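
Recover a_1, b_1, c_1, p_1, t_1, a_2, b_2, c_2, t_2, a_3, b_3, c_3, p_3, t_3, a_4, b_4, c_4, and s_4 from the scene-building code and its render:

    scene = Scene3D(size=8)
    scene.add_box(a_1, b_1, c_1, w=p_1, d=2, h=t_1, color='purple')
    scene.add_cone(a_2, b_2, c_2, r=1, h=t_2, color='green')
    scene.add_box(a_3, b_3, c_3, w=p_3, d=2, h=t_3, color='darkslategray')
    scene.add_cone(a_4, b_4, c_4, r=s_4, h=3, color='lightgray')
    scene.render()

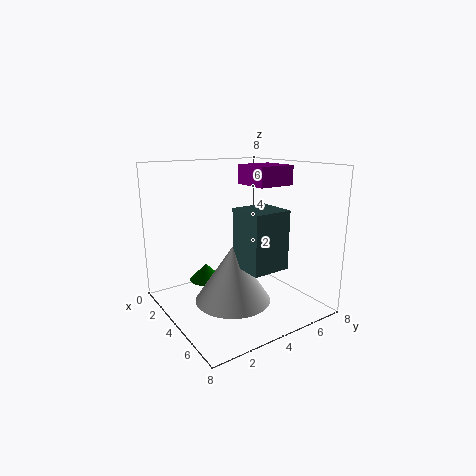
a_1 = 4; b_1 = 4; c_1 = 7; p_1 = 2; t_1 = 1; a_2 = 2; b_2 = 3; c_2 = 1; t_2 = 1; a_3 = 5; b_3 = 3; c_3 = 3; p_3 = 2; t_3 = 3; a_4 = 5; b_4 = 3; c_4 = 1; s_4 = 2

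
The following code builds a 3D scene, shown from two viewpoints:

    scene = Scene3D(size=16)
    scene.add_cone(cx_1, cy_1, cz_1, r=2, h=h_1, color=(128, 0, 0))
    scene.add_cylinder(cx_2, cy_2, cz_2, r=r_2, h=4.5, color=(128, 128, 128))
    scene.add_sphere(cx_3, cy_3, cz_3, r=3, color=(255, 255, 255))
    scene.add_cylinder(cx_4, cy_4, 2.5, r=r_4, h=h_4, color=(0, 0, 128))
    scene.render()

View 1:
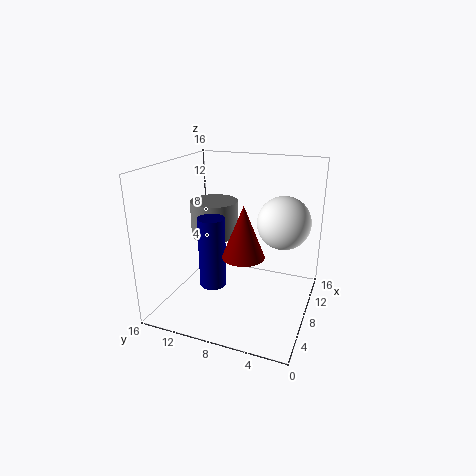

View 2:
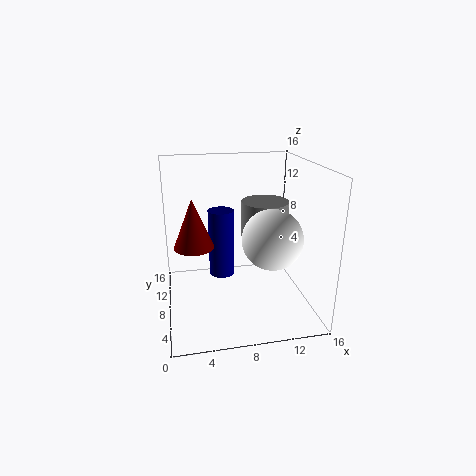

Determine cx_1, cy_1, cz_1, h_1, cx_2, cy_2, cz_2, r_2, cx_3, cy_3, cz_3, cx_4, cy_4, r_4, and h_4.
cx_1 = 3
cy_1 = 5.5
cz_1 = 8.5
h_1 = 5
cx_2 = 12.5
cy_2 = 13
cz_2 = 6
r_2 = 3
cx_3 = 10.5
cy_3 = 3.5
cz_3 = 9.5
cx_4 = 6.5
cy_4 = 10.5
r_4 = 1.5
h_4 = 8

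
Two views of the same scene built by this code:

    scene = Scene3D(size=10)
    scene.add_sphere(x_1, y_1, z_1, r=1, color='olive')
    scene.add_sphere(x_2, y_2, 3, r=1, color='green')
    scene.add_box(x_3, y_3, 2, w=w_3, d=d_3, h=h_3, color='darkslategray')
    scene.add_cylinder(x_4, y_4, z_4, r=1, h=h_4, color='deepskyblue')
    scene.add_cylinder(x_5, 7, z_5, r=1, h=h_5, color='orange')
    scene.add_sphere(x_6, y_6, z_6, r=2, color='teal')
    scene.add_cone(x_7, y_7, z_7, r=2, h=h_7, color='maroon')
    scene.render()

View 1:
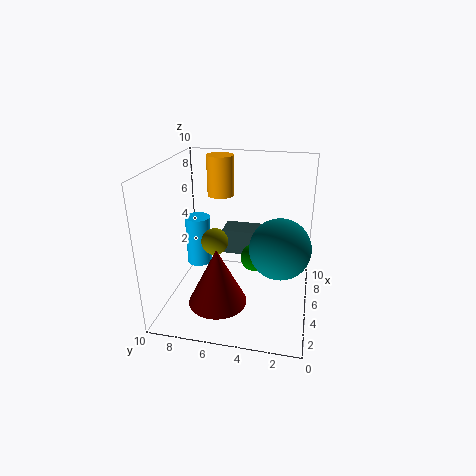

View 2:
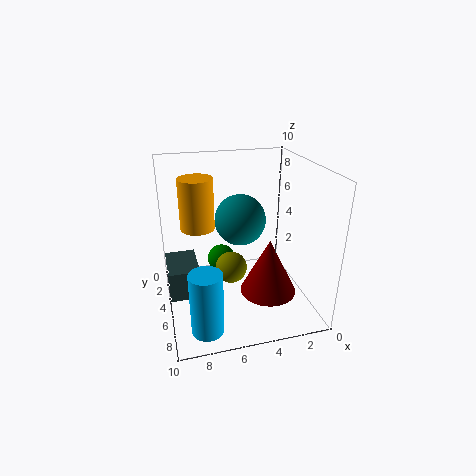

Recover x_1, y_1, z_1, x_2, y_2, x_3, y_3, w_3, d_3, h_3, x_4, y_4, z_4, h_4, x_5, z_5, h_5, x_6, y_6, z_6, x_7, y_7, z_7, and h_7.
x_1 = 6; y_1 = 7; z_1 = 4; x_2 = 6; y_2 = 4; x_3 = 8; y_3 = 4; w_3 = 2; d_3 = 3; h_3 = 2; x_4 = 8; y_4 = 9; z_4 = 1; h_4 = 4; x_5 = 8; z_5 = 7; h_5 = 3; x_6 = 4; y_6 = 2; z_6 = 5; x_7 = 3; y_7 = 6; z_7 = 1; h_7 = 4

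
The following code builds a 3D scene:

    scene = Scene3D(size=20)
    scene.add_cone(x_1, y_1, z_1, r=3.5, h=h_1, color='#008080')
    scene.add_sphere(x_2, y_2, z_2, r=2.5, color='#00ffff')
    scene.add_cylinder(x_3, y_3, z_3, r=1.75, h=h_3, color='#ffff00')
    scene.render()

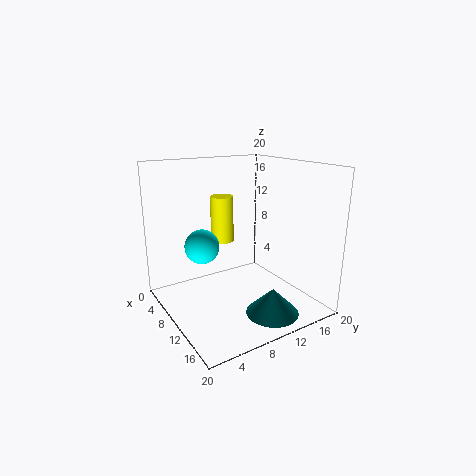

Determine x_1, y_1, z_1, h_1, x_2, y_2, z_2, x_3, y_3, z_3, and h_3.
x_1 = 16.25
y_1 = 11.5
z_1 = 1
h_1 = 3.5
x_2 = 6.25
y_2 = 6.25
z_2 = 8.25
x_3 = 4.25
y_3 = 10.75
z_3 = 7.75
h_3 = 7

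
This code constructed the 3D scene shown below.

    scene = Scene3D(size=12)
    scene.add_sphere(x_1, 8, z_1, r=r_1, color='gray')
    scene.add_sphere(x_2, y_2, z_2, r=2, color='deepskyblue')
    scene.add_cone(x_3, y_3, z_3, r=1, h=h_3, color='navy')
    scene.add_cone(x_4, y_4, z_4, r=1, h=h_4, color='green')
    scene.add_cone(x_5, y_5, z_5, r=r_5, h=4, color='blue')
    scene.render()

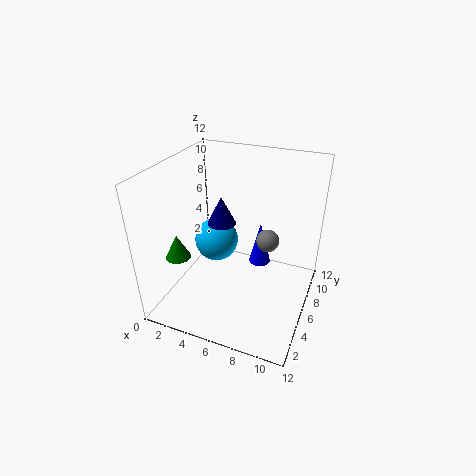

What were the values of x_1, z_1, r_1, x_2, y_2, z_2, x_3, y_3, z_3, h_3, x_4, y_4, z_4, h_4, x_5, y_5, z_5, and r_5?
x_1 = 8, z_1 = 5, r_1 = 1, x_2 = 3, y_2 = 8, z_2 = 4, x_3 = 6, y_3 = 3, z_3 = 9, h_3 = 2, x_4 = 2, y_4 = 3, z_4 = 5, h_4 = 2, x_5 = 7, y_5 = 9, z_5 = 2, r_5 = 1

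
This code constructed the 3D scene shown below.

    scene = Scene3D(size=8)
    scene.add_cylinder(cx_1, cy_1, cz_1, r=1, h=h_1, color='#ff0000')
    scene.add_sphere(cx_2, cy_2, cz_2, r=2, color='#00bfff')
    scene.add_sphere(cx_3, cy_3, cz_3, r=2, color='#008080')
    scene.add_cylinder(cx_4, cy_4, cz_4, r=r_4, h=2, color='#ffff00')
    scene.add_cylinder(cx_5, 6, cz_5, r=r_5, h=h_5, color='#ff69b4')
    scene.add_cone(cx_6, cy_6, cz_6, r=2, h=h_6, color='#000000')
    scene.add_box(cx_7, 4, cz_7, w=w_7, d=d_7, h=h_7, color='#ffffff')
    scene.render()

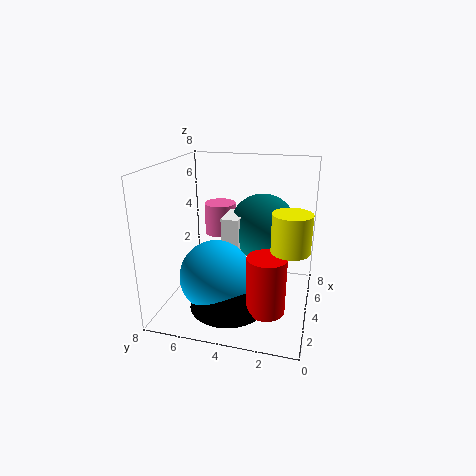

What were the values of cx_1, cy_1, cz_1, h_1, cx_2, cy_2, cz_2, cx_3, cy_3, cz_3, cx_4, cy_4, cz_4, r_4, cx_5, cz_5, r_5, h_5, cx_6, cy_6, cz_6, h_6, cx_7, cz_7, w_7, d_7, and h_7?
cx_1 = 2, cy_1 = 2, cz_1 = 1, h_1 = 3, cx_2 = 3, cy_2 = 5, cz_2 = 2, cx_3 = 6, cy_3 = 3, cz_3 = 4, cx_4 = 3, cy_4 = 1, cz_4 = 4, r_4 = 1, cx_5 = 7, cz_5 = 3, r_5 = 1, h_5 = 2, cx_6 = 2, cy_6 = 4, cz_6 = 1, h_6 = 1, cx_7 = 4, cz_7 = 2, w_7 = 2, d_7 = 1, h_7 = 3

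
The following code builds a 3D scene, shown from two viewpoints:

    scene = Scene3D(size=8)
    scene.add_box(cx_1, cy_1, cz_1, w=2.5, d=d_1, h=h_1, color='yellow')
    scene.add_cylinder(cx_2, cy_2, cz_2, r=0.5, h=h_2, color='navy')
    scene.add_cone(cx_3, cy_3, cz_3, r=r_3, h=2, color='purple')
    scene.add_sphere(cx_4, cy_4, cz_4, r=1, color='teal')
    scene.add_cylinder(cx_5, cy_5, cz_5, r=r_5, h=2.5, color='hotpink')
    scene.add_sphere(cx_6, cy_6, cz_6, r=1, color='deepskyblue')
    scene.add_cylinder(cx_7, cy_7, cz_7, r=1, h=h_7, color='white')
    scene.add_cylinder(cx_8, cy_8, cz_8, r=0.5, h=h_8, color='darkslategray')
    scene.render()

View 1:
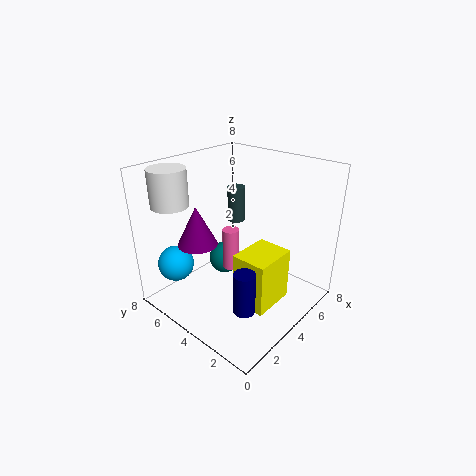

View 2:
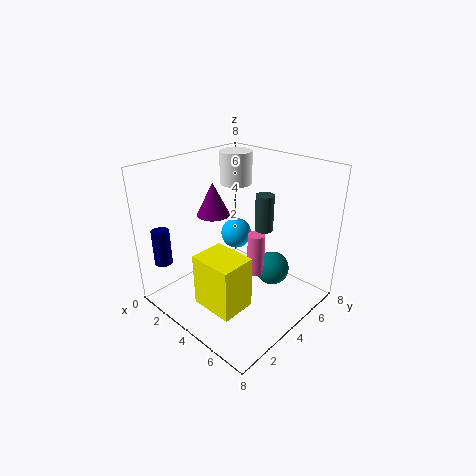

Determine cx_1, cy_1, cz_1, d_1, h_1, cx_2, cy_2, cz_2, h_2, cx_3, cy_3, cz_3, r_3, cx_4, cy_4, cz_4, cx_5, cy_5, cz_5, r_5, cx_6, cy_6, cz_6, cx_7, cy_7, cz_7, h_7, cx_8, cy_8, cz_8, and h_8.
cx_1 = 3; cy_1 = 1.5; cz_1 = 0.5; d_1 = 2; h_1 = 3; cx_2 = 1; cy_2 = 1; cz_2 = 2.5; h_2 = 2; cx_3 = 1.5; cy_3 = 4.5; cz_3 = 4.5; r_3 = 1; cx_4 = 5; cy_4 = 6; cz_4 = 1.5; cx_5 = 4.5; cy_5 = 5; cz_5 = 1.5; r_5 = 0.5; cx_6 = 1.5; cy_6 = 6.5; cz_6 = 2.5; cx_7 = 1.5; cy_7 = 6.5; cz_7 = 6; h_7 = 2; cx_8 = 5; cy_8 = 5; cz_8 = 4.5; h_8 = 2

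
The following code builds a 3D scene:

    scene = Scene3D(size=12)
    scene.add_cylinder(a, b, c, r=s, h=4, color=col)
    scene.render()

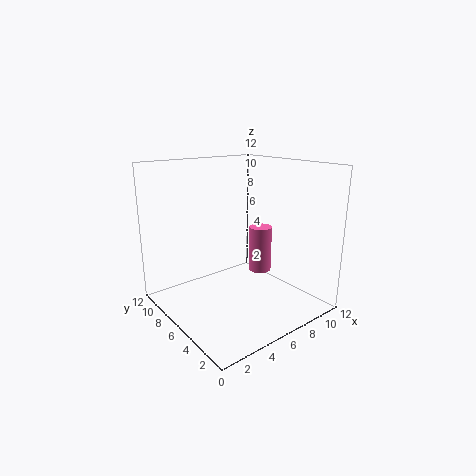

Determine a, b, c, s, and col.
a = 8.5
b = 6
c = 2.5
s = 1
col = 'hotpink'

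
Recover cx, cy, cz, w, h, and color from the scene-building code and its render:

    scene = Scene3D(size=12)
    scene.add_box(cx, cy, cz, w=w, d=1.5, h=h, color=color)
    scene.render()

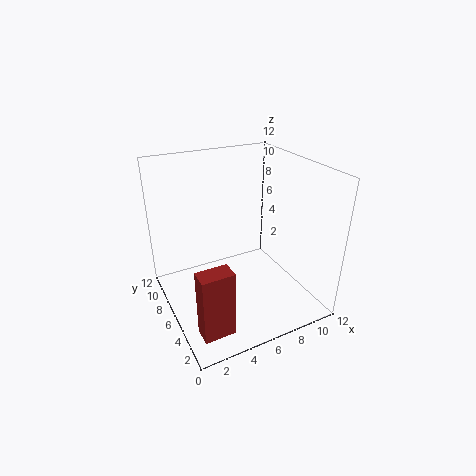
cx = 1
cy = 1.5
cz = 0.5
w = 2.5
h = 5.5
color = 'brown'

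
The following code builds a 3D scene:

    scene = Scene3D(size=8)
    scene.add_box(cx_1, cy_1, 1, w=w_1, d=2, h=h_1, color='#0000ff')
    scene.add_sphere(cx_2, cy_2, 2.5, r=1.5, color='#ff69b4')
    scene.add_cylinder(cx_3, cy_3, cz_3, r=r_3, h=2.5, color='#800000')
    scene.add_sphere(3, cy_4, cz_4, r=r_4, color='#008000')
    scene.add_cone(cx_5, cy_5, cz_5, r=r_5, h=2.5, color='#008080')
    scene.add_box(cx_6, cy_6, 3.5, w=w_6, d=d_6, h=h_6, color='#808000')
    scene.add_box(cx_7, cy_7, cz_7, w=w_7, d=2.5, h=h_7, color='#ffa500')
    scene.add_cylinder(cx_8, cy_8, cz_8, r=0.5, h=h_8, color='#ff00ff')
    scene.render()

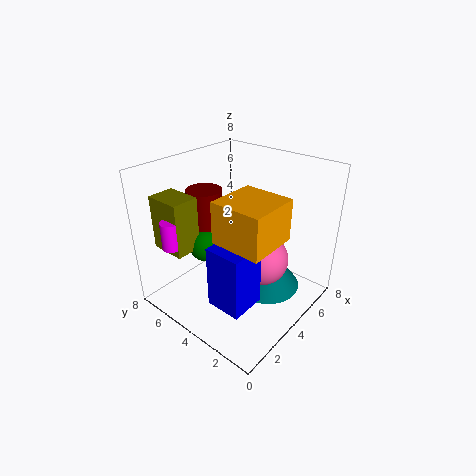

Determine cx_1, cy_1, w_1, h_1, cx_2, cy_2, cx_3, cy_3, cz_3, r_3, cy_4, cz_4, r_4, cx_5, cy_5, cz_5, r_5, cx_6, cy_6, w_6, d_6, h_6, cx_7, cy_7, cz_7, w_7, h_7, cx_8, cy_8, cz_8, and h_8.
cx_1 = 1.5, cy_1 = 2, w_1 = 2, h_1 = 3.5, cx_2 = 5, cy_2 = 3, cx_3 = 3.5, cy_3 = 6, cz_3 = 4, r_3 = 1, cy_4 = 5.5, cz_4 = 3.5, r_4 = 1, cx_5 = 5.5, cy_5 = 3, cz_5 = 0.5, r_5 = 2, cx_6 = 1, cy_6 = 5.5, w_6 = 1.5, d_6 = 2, h_6 = 3, cx_7 = 1, cy_7 = 0.5, cz_7 = 5.5, w_7 = 2.5, h_7 = 2, cx_8 = 1, cy_8 = 6, cz_8 = 4, h_8 = 1.5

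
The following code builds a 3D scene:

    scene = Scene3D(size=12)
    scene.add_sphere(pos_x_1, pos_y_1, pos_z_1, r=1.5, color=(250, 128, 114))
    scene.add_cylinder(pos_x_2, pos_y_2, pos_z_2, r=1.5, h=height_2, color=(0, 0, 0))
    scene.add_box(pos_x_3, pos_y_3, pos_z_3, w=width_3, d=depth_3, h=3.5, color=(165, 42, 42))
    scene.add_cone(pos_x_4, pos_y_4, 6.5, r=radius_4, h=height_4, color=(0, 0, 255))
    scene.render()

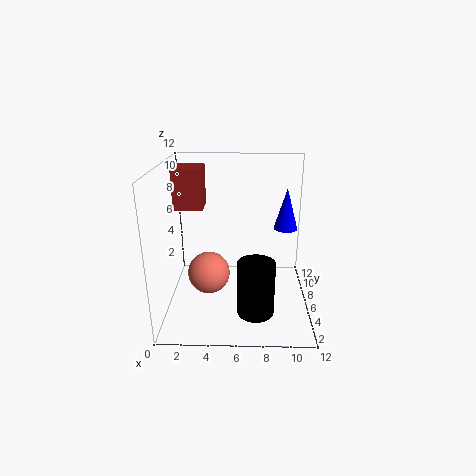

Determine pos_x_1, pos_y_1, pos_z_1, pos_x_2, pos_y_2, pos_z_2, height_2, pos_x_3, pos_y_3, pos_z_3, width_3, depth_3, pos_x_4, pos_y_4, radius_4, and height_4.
pos_x_1 = 4; pos_y_1 = 2; pos_z_1 = 5; pos_x_2 = 7.5; pos_y_2 = 3.5; pos_z_2 = 0.5; height_2 = 4.5; pos_x_3 = 0.5; pos_y_3 = 7; pos_z_3 = 8; width_3 = 2.5; depth_3 = 2.5; pos_x_4 = 10; pos_y_4 = 7; radius_4 = 1; height_4 = 3.5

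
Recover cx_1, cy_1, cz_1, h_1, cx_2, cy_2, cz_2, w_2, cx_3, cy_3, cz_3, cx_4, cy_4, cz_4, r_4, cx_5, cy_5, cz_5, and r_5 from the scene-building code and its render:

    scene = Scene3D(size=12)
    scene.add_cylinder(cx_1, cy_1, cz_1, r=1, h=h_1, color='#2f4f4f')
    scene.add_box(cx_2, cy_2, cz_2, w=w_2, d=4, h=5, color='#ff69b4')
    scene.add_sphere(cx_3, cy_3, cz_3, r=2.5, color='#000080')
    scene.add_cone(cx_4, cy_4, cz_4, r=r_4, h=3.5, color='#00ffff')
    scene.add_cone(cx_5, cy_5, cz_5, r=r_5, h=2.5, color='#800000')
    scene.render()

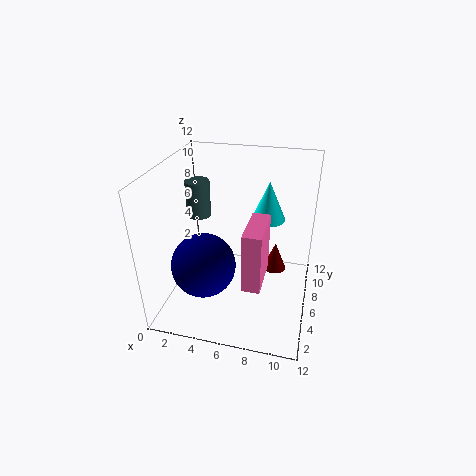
cx_1 = 2.5; cy_1 = 6.5; cz_1 = 7.5; h_1 = 3; cx_2 = 7; cy_2 = 3; cz_2 = 3; w_2 = 1.5; cx_3 = 4; cy_3 = 3; cz_3 = 5; cx_4 = 8; cy_4 = 9; cz_4 = 6.5; r_4 = 1.5; cx_5 = 9; cy_5 = 7.5; cz_5 = 2.5; r_5 = 1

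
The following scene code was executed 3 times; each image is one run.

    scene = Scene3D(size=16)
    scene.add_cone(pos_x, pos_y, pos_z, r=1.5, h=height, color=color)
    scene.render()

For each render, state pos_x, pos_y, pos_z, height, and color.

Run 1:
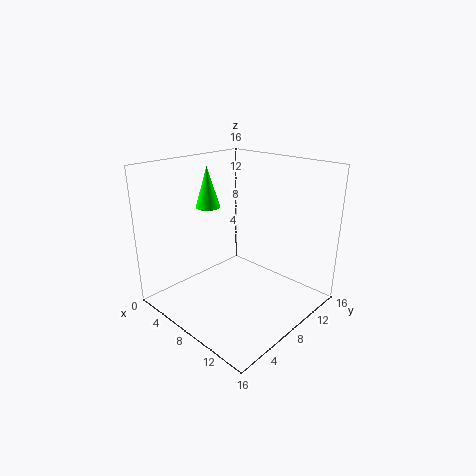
pos_x = 2
pos_y = 9
pos_z = 10
height = 5
color = 'lime'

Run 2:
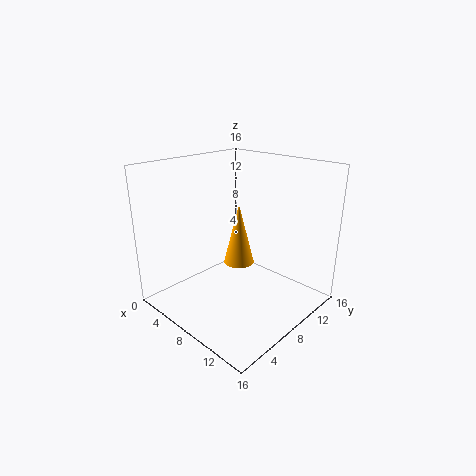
pos_x = 10.5
pos_y = 5.5
pos_z = 7
height = 6
color = 'orange'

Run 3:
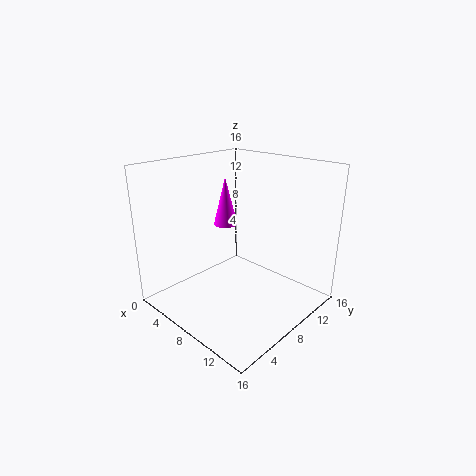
pos_x = 3
pos_y = 11
pos_z = 7.5
height = 6
color = 'magenta'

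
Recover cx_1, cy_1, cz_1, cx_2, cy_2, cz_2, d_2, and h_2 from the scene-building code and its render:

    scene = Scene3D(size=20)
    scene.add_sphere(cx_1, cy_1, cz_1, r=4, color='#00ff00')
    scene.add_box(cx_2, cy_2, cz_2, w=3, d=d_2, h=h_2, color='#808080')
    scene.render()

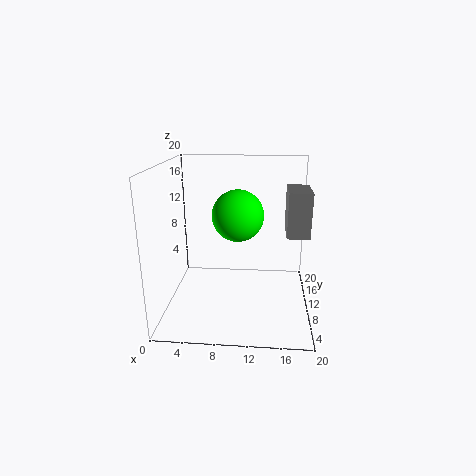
cx_1 = 9.5
cy_1 = 15.5
cz_1 = 11.5
cx_2 = 16.5
cy_2 = 7.5
cz_2 = 11
d_2 = 5.5
h_2 = 6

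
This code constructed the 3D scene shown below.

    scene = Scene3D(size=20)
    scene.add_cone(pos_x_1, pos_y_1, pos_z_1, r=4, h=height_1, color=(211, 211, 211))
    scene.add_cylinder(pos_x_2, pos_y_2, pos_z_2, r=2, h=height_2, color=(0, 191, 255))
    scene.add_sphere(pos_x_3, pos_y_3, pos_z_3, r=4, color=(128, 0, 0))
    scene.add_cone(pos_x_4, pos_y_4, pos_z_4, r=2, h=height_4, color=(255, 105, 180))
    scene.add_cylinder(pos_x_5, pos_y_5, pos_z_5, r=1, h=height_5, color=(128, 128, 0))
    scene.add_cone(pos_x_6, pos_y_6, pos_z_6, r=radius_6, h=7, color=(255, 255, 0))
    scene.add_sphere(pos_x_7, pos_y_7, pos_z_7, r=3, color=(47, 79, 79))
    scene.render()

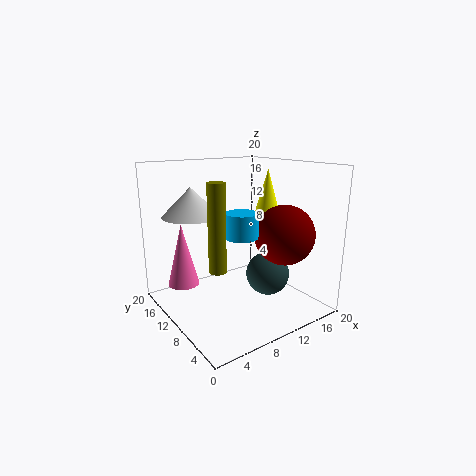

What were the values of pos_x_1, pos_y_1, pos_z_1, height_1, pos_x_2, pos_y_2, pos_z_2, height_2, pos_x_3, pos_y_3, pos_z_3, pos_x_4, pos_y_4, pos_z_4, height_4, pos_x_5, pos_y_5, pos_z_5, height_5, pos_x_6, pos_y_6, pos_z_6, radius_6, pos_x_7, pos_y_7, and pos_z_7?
pos_x_1 = 5; pos_y_1 = 14; pos_z_1 = 13; height_1 = 4; pos_x_2 = 7; pos_y_2 = 5; pos_z_2 = 12; height_2 = 3; pos_x_3 = 14; pos_y_3 = 5; pos_z_3 = 11; pos_x_4 = 2; pos_y_4 = 11; pos_z_4 = 5; height_4 = 8; pos_x_5 = 3; pos_y_5 = 4; pos_z_5 = 9; height_5 = 10; pos_x_6 = 16; pos_y_6 = 11; pos_z_6 = 12; radius_6 = 2; pos_x_7 = 13; pos_y_7 = 7; pos_z_7 = 5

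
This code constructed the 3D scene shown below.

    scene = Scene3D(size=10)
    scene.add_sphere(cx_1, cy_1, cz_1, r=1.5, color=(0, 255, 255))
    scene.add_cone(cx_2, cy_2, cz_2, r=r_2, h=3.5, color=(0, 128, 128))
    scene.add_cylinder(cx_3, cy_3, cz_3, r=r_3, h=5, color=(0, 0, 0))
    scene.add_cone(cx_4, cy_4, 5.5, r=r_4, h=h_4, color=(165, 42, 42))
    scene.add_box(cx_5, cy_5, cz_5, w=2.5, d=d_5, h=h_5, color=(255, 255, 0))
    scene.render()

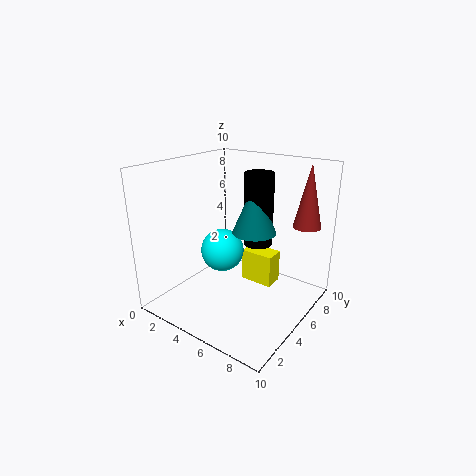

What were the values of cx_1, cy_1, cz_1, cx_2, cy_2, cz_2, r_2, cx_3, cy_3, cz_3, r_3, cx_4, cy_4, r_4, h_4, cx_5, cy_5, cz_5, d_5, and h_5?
cx_1 = 4; cy_1 = 4.5; cz_1 = 4; cx_2 = 6; cy_2 = 5.5; cz_2 = 5.5; r_2 = 1.5; cx_3 = 6; cy_3 = 6; cz_3 = 4.5; r_3 = 1; cx_4 = 8.5; cy_4 = 8.5; r_4 = 1; h_4 = 4.5; cx_5 = 4; cy_5 = 7; cz_5 = 0.5; d_5 = 1.5; h_5 = 2.5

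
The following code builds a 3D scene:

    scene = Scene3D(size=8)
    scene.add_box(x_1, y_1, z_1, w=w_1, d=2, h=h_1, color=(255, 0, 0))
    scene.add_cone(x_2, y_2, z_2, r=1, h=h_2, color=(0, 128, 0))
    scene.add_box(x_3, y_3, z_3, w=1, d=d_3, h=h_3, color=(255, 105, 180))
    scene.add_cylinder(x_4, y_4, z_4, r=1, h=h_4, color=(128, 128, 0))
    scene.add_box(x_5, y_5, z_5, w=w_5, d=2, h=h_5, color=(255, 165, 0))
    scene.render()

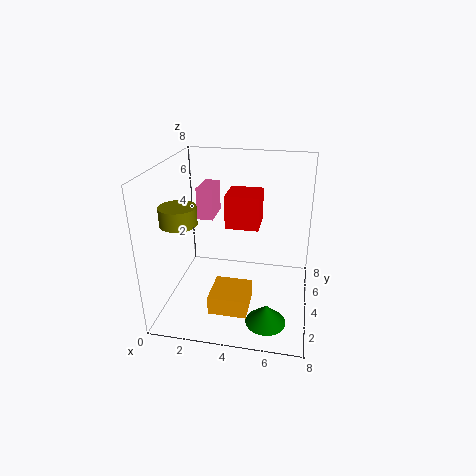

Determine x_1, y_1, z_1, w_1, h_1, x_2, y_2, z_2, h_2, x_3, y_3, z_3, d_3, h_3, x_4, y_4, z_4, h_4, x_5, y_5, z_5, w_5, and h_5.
x_1 = 3
y_1 = 5
z_1 = 4
w_1 = 2
h_1 = 2
x_2 = 6
y_2 = 1
z_2 = 1
h_2 = 1
x_3 = 1
y_3 = 6
z_3 = 4
d_3 = 2
h_3 = 2
x_4 = 1
y_4 = 3
z_4 = 5
h_4 = 1
x_5 = 3
y_5 = 1
z_5 = 1
w_5 = 2
h_5 = 1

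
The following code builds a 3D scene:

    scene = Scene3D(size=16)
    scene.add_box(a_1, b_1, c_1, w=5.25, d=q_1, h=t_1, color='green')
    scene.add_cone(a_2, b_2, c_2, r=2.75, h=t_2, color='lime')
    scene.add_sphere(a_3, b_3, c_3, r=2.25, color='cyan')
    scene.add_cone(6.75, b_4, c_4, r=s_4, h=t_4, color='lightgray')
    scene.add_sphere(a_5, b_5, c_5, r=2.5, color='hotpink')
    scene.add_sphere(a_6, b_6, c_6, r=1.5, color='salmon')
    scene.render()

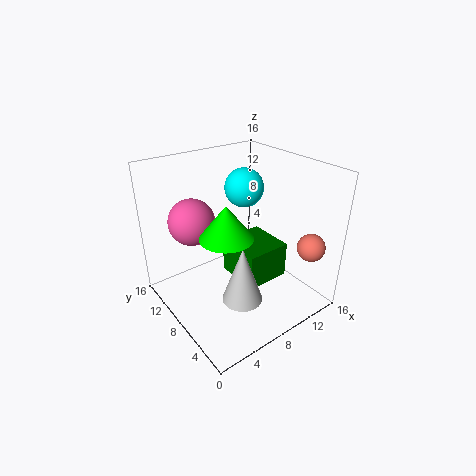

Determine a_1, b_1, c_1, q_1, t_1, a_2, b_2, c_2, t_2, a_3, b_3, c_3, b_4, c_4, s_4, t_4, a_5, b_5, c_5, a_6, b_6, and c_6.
a_1 = 8, b_1 = 5.5, c_1 = 2.25, q_1 = 5.5, t_1 = 4.25, a_2 = 5.25, b_2 = 6.25, c_2 = 9.75, t_2 = 3.5, a_3 = 10.75, b_3 = 10.5, c_3 = 12.5, b_4 = 5.5, c_4 = 1.75, s_4 = 2.25, t_4 = 6.5, a_5 = 3.75, b_5 = 10.5, c_5 = 10.25, a_6 = 13.25, b_6 = 2, c_6 = 7.75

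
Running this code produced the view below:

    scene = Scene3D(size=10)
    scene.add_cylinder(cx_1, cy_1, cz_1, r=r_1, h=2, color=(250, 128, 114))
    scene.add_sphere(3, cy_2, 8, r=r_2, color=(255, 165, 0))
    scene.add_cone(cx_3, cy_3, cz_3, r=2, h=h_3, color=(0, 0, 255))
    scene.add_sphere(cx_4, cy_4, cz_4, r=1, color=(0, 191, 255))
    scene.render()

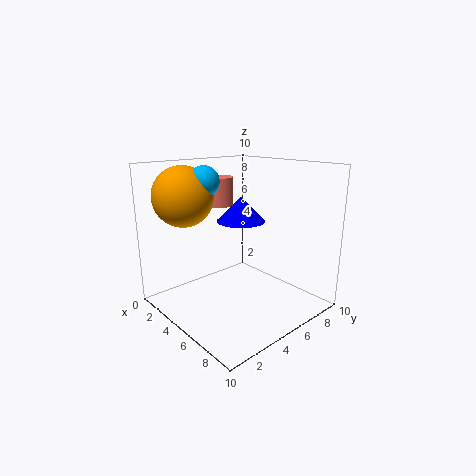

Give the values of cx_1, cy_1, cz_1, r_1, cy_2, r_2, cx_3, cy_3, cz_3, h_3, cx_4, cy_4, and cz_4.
cx_1 = 3; cy_1 = 5; cz_1 = 7; r_1 = 1; cy_2 = 2; r_2 = 2; cx_3 = 2; cy_3 = 8; cz_3 = 5; h_3 = 2; cx_4 = 4; cy_4 = 3; cz_4 = 9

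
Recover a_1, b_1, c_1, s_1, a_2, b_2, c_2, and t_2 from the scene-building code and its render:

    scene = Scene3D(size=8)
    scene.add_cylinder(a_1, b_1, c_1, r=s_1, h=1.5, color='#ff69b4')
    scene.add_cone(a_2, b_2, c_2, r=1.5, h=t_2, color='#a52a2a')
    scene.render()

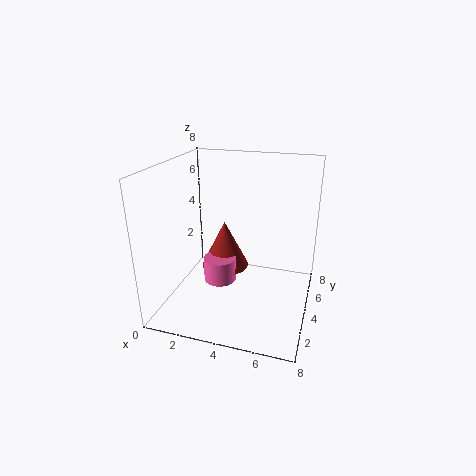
a_1 = 2.5; b_1 = 5; c_1 = 0.5; s_1 = 1; a_2 = 2.5; b_2 = 6; c_2 = 1; t_2 = 3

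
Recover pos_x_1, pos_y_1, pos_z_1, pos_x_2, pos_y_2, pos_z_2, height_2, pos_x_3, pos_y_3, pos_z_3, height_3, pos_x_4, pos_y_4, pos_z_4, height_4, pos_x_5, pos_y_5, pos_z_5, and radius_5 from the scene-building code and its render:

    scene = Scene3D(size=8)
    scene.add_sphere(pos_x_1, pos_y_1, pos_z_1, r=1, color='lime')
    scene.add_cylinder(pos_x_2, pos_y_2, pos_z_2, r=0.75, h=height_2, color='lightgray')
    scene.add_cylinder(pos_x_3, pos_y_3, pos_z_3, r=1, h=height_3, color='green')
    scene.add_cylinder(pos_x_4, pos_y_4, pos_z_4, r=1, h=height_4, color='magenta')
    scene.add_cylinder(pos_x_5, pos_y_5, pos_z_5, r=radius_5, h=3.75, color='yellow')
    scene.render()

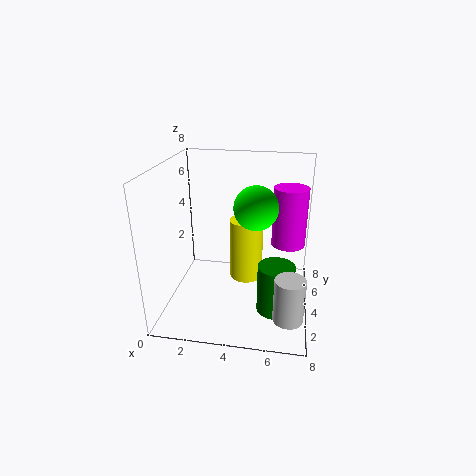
pos_x_1 = 5.25
pos_y_1 = 1.5
pos_z_1 = 6.75
pos_x_2 = 7
pos_y_2 = 1
pos_z_2 = 1.25
height_2 = 2.25
pos_x_3 = 6.25
pos_y_3 = 3
pos_z_3 = 0.25
height_3 = 2.75
pos_x_4 = 6.75
pos_y_4 = 5.75
pos_z_4 = 3
height_4 = 3.5
pos_x_5 = 4.25
pos_y_5 = 5.5
pos_z_5 = 0.75
radius_5 = 1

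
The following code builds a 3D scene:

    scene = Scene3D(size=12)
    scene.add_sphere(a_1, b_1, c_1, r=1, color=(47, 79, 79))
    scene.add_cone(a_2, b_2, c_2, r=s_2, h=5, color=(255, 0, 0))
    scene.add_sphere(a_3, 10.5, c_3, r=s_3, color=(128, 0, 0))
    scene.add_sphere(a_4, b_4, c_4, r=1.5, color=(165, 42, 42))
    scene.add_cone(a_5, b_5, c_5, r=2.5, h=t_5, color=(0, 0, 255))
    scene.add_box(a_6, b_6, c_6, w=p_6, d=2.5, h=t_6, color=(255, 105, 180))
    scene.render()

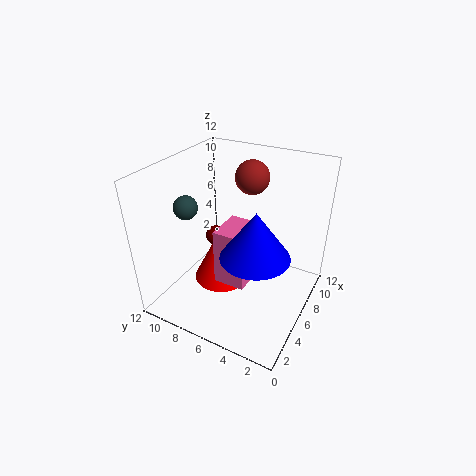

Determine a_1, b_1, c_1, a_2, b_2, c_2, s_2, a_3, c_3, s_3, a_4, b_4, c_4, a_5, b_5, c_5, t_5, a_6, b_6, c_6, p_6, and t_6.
a_1 = 4.5
b_1 = 10
c_1 = 8.5
a_2 = 6.5
b_2 = 8
c_2 = 1
s_2 = 2.5
a_3 = 9.5
c_3 = 3
s_3 = 1
a_4 = 9.5
b_4 = 6.5
c_4 = 10
a_5 = 3
b_5 = 3
c_5 = 7
t_5 = 3.5
a_6 = 3
b_6 = 4
c_6 = 3.5
p_6 = 3
t_6 = 4.5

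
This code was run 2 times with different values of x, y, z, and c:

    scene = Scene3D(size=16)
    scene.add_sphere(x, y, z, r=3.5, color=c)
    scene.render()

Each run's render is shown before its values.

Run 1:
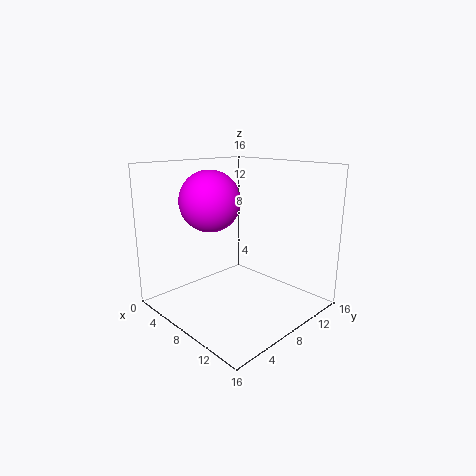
x = 4.5
y = 7
z = 11.75
c = 'magenta'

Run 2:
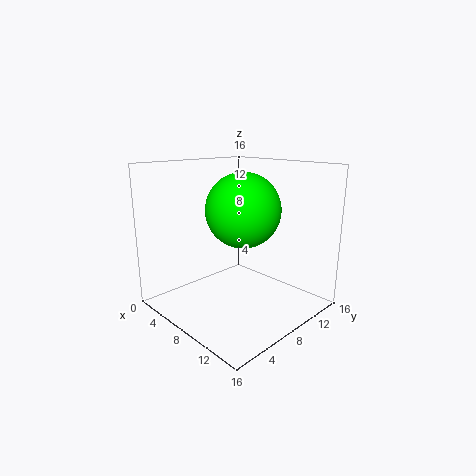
x = 11.75
y = 5
z = 12.25
c = 'lime'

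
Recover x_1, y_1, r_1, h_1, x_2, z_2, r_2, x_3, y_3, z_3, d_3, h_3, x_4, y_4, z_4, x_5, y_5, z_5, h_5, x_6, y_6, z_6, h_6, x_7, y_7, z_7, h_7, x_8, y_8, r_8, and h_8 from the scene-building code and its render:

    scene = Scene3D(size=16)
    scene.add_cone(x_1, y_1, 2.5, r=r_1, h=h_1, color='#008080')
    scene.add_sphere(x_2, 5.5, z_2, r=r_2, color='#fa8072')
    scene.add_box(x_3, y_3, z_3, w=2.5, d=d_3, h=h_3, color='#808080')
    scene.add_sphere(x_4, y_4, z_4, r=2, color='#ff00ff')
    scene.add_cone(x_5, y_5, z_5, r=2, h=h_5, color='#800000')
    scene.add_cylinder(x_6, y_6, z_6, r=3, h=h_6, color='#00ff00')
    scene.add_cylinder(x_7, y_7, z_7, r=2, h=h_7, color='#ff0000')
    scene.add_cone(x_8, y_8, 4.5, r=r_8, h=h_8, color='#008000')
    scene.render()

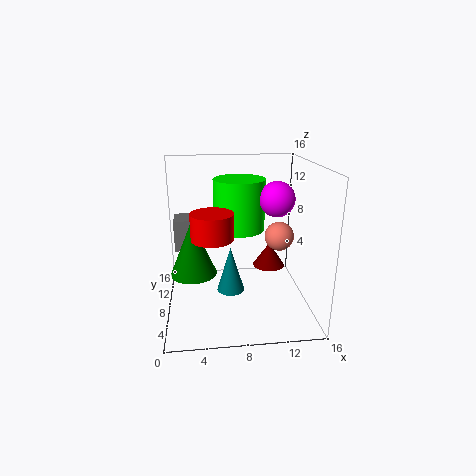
x_1 = 7, y_1 = 6.5, r_1 = 1.5, h_1 = 5, x_2 = 12, z_2 = 9, r_2 = 1.5, x_3 = 1, y_3 = 8.5, z_3 = 6.5, d_3 = 3, h_3 = 3.5, x_4 = 12.5, y_4 = 9, z_4 = 12, x_5 = 12.5, y_5 = 12, z_5 = 2.5, h_5 = 3, x_6 = 8.5, y_6 = 11, z_6 = 8, h_6 = 6, x_7 = 5, y_7 = 3, z_7 = 10, h_7 = 2.5, x_8 = 3, y_8 = 7, r_8 = 2.5, h_8 = 6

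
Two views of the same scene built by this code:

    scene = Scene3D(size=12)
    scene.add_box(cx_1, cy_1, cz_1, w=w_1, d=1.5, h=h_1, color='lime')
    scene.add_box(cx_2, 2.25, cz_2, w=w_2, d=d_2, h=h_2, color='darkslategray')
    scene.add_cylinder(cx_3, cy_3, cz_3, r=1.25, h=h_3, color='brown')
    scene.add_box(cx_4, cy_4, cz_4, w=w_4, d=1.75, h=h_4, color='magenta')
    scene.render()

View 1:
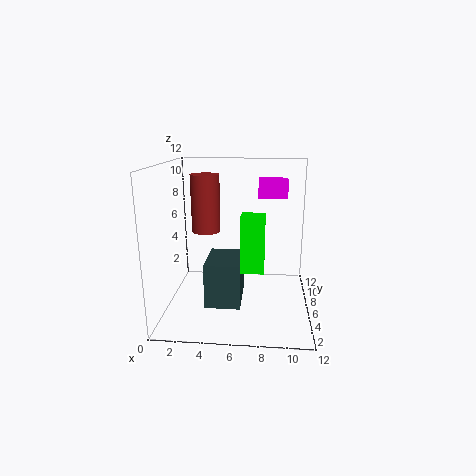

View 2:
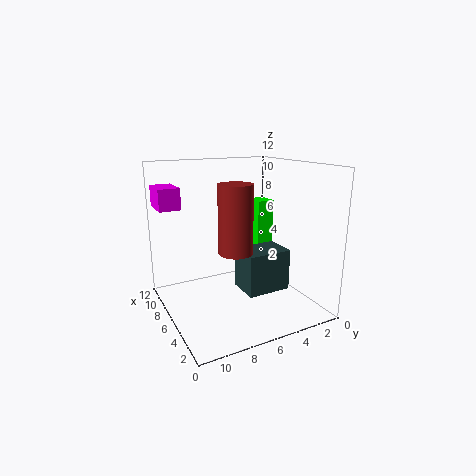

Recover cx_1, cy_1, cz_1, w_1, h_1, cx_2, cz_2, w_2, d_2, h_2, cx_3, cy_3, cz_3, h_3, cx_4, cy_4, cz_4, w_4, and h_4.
cx_1 = 6.5, cy_1 = 2.25, cz_1 = 4.5, w_1 = 1.75, h_1 = 4.25, cx_2 = 3.75, cz_2 = 1.5, w_2 = 2.75, d_2 = 3.75, h_2 = 3.5, cx_3 = 3, cy_3 = 7.75, cz_3 = 6, h_3 = 5, cx_4 = 7.5, cy_4 = 10.25, cz_4 = 8.5, w_4 = 2.75, h_4 = 1.75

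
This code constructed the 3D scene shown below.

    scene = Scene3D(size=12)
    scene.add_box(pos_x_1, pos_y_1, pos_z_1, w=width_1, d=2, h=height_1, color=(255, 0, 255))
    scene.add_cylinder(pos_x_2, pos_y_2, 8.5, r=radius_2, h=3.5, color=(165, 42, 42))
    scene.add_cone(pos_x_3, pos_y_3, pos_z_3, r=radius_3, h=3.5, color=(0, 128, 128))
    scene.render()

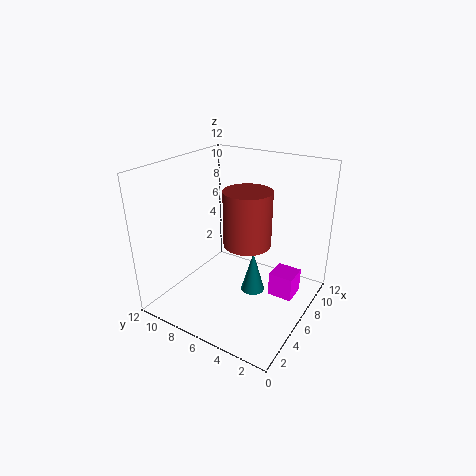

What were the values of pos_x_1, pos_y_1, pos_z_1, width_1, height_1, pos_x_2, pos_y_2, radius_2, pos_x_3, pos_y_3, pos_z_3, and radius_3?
pos_x_1 = 6, pos_y_1 = 1, pos_z_1 = 1.5, width_1 = 2, height_1 = 2, pos_x_2 = 1.5, pos_y_2 = 2.5, radius_2 = 1.5, pos_x_3 = 6, pos_y_3 = 4.5, pos_z_3 = 1.5, radius_3 = 1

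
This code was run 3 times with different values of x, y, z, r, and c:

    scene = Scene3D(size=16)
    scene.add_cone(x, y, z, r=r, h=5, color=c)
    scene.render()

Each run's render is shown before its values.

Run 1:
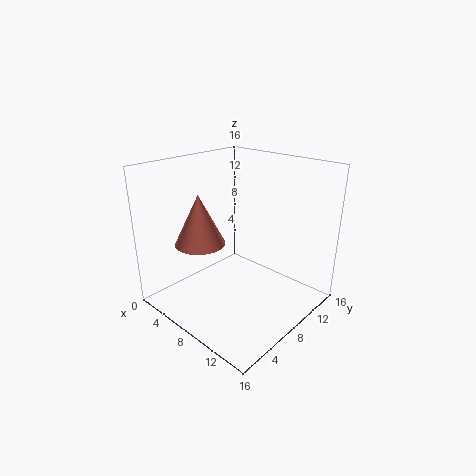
x = 7.5
y = 3
z = 9
r = 2.5
c = 'salmon'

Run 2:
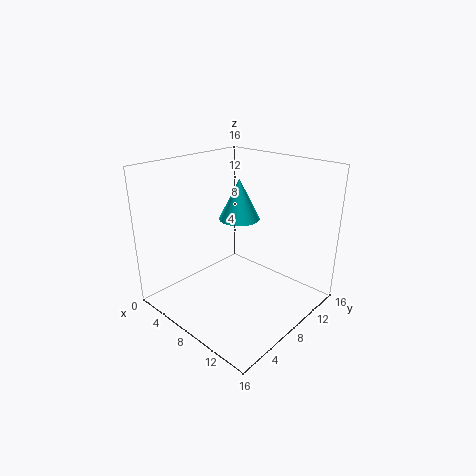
x = 5
y = 11.5
z = 8.5
r = 2.5
c = 'cyan'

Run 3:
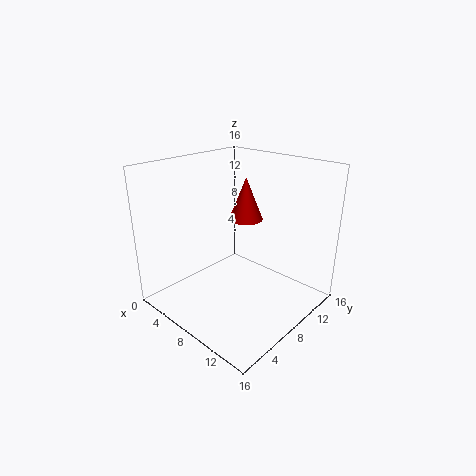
x = 6.5
y = 11
z = 9
r = 2
c = 'red'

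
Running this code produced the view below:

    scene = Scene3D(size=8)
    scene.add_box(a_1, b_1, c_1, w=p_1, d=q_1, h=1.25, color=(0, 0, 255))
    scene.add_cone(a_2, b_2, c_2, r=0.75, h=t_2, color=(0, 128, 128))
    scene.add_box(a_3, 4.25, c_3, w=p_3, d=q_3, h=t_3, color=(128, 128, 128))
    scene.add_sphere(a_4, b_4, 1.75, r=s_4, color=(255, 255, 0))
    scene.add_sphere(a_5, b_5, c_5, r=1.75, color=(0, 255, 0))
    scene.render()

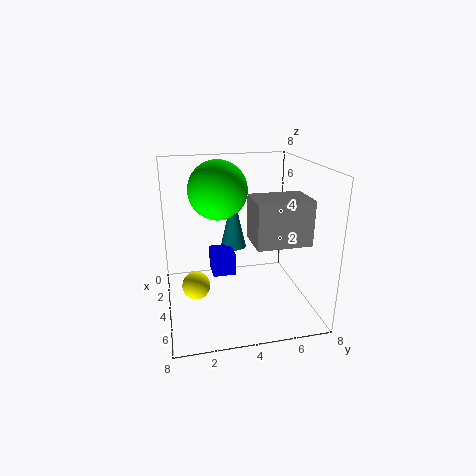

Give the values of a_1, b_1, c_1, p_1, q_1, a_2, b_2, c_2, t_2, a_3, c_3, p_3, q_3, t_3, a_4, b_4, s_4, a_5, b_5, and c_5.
a_1 = 3, b_1 = 2.5, c_1 = 2, p_1 = 1.5, q_1 = 1.25, a_2 = 2.75, b_2 = 4, c_2 = 3, t_2 = 3.25, a_3 = 5, c_3 = 4.5, p_3 = 2, q_3 = 2.75, t_3 = 2.25, a_4 = 4.75, b_4 = 1.5, s_4 = 0.75, a_5 = 2, b_5 = 3.25, c_5 = 6.25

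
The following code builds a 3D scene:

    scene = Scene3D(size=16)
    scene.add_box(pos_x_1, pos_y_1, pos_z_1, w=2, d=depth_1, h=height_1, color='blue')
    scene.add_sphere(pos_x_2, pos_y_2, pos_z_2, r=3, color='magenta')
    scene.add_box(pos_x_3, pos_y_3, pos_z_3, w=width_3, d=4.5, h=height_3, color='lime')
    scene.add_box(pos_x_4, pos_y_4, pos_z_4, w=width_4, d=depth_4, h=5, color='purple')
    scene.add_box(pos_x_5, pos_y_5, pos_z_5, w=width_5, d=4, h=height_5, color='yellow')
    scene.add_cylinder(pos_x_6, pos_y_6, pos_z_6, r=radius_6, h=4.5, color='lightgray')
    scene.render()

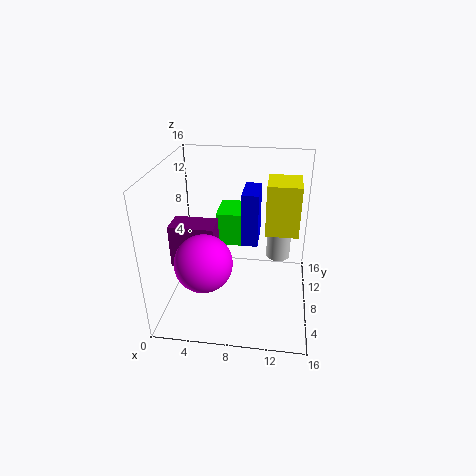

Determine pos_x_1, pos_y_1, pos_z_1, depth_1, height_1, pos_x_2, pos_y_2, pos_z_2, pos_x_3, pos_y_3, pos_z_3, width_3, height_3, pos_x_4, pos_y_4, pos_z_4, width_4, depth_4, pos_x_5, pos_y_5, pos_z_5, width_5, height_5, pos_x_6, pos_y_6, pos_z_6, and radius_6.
pos_x_1 = 8, pos_y_1 = 10.5, pos_z_1 = 5.5, depth_1 = 4.5, height_1 = 6.5, pos_x_2 = 5, pos_y_2 = 4, pos_z_2 = 7, pos_x_3 = 5, pos_y_3 = 10.5, pos_z_3 = 5.5, width_3 = 4.5, height_3 = 4, pos_x_4 = 0.5, pos_y_4 = 6.5, pos_z_4 = 4.5, width_4 = 5, depth_4 = 3, pos_x_5 = 11, pos_y_5 = 7, pos_z_5 = 9, width_5 = 3.5, height_5 = 5.5, pos_x_6 = 12.5, pos_y_6 = 13, pos_z_6 = 3, radius_6 = 1.5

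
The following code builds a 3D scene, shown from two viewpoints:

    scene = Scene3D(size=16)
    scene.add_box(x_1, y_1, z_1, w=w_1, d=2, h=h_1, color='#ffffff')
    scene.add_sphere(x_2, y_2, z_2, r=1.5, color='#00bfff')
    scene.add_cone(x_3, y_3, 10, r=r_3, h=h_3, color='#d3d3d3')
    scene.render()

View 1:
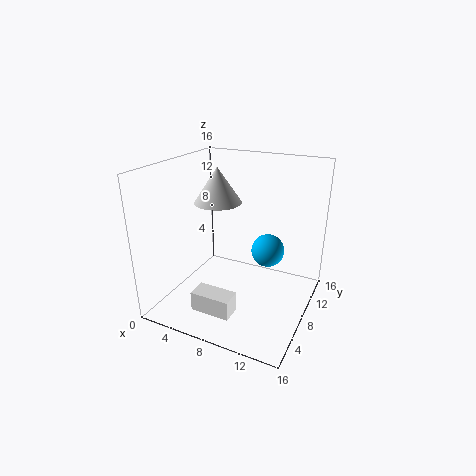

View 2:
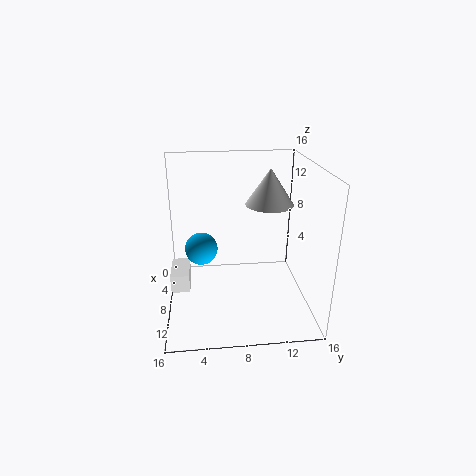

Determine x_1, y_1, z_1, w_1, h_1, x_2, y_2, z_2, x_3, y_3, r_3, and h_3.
x_1 = 6.5; y_1 = 0.5; z_1 = 3; w_1 = 4; h_1 = 2; x_2 = 13; y_2 = 4; z_2 = 9.5; x_3 = 3; y_3 = 12.5; r_3 = 3; h_3 = 4.5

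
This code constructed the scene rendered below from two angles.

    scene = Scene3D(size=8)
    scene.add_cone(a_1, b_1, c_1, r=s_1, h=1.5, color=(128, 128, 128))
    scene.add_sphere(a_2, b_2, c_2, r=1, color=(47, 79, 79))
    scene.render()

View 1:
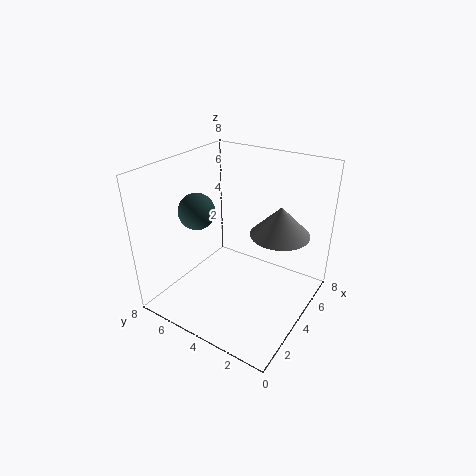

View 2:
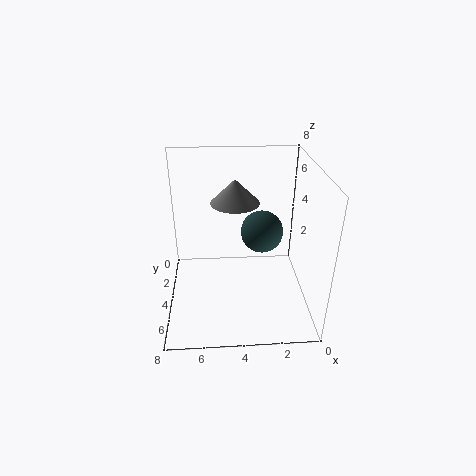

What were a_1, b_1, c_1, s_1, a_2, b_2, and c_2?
a_1 = 4
b_1 = 1.5
c_1 = 5
s_1 = 1.5
a_2 = 3
b_2 = 6
c_2 = 5.5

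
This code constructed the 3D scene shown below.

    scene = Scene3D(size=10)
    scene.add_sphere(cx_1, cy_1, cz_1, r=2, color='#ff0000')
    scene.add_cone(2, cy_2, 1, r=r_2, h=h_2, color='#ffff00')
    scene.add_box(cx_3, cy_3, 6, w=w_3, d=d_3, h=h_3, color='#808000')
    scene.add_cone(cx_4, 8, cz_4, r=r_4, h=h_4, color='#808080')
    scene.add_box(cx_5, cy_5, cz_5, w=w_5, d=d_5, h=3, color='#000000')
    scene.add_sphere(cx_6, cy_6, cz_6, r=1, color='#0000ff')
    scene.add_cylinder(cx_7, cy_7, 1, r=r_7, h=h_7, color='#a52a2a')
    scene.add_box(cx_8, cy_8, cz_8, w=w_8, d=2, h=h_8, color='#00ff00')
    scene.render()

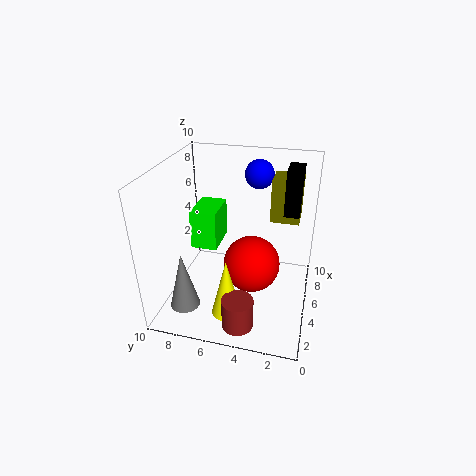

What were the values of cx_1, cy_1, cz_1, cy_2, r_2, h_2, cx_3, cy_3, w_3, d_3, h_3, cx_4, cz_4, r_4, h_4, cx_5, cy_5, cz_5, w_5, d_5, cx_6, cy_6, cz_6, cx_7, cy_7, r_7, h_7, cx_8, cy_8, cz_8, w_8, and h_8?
cx_1 = 5; cy_1 = 4; cz_1 = 3; cy_2 = 5; r_2 = 1; h_2 = 4; cx_3 = 6; cy_3 = 1; w_3 = 2; d_3 = 2; h_3 = 3; cx_4 = 2; cz_4 = 1; r_4 = 1; h_4 = 4; cx_5 = 5; cy_5 = 1; cz_5 = 7; w_5 = 2; d_5 = 1; cx_6 = 7; cy_6 = 4; cz_6 = 9; cx_7 = 1; cy_7 = 4; r_7 = 1; h_7 = 2; cx_8 = 6; cy_8 = 7; cz_8 = 3; w_8 = 3; h_8 = 3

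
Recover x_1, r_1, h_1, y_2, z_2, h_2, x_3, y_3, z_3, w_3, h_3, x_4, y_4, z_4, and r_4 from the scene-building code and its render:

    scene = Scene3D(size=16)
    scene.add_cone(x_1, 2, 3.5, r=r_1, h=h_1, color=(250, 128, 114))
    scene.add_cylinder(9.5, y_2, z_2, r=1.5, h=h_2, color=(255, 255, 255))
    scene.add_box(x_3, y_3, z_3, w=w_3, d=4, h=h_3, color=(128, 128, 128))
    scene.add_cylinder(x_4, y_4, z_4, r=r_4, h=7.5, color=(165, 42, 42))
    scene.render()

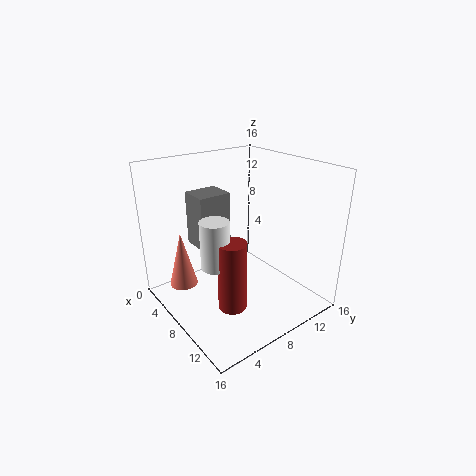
x_1 = 6
r_1 = 1.5
h_1 = 6
y_2 = 4
z_2 = 6.5
h_2 = 5
x_3 = 1
y_3 = 5.5
z_3 = 5.5
w_3 = 3.5
h_3 = 6.5
x_4 = 11
y_4 = 5
z_4 = 2
r_4 = 1.5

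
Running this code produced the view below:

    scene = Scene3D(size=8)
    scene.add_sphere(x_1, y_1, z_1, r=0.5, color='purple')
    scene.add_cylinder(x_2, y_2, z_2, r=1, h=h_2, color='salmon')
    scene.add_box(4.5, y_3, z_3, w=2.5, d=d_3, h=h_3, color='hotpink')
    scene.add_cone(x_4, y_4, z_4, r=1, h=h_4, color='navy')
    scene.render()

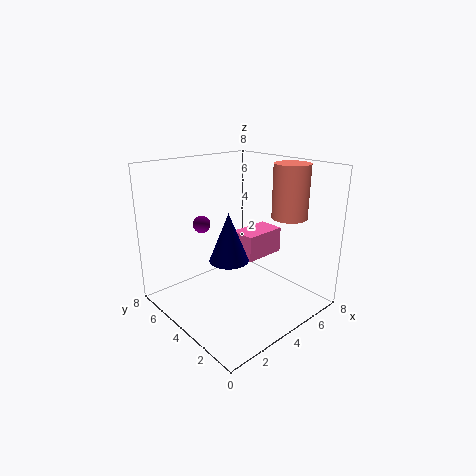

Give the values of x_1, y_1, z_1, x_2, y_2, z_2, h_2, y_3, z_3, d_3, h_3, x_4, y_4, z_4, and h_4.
x_1 = 3
y_1 = 6
z_1 = 4.5
x_2 = 6.5
y_2 = 2.5
z_2 = 5
h_2 = 3
y_3 = 3.5
z_3 = 2.5
d_3 = 1.5
h_3 = 1.5
x_4 = 2.5
y_4 = 3
z_4 = 3.5
h_4 = 2.5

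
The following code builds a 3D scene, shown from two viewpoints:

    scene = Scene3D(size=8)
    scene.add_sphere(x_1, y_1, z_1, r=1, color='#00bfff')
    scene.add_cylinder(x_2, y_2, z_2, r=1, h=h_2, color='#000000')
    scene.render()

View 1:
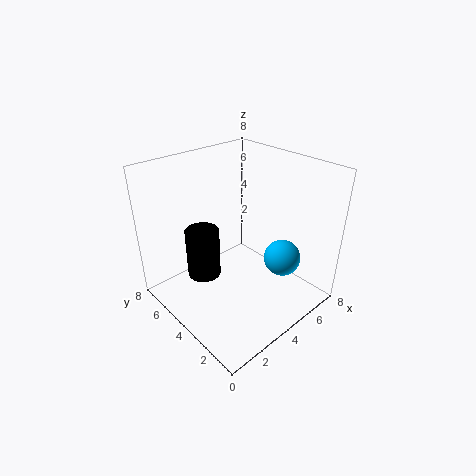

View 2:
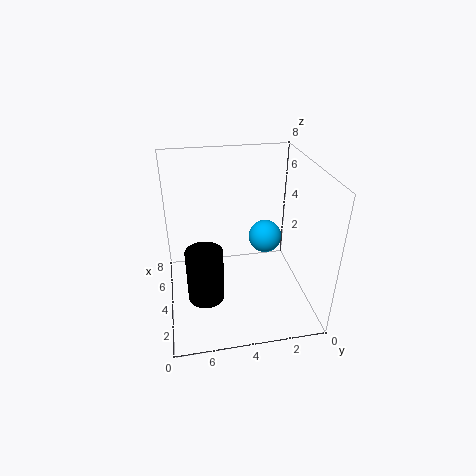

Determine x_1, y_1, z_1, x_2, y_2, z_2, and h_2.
x_1 = 5.5, y_1 = 2, z_1 = 3, x_2 = 3, y_2 = 6, z_2 = 1, h_2 = 3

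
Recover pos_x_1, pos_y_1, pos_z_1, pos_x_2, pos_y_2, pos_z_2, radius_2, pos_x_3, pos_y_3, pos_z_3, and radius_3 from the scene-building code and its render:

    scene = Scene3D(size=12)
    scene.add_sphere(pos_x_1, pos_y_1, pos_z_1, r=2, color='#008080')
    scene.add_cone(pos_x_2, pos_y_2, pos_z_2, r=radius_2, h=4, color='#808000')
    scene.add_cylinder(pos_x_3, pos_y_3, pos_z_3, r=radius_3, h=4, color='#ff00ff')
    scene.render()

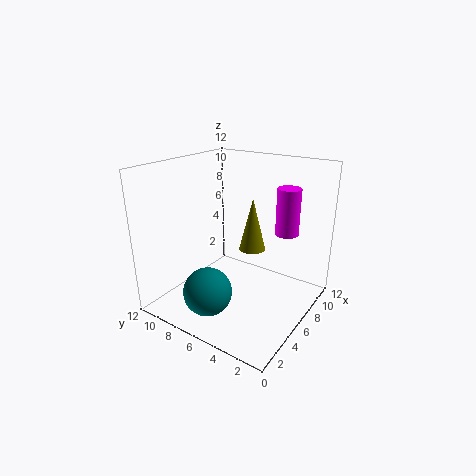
pos_x_1 = 3; pos_y_1 = 7; pos_z_1 = 2; pos_x_2 = 5; pos_y_2 = 4; pos_z_2 = 6; radius_2 = 1; pos_x_3 = 9; pos_y_3 = 3; pos_z_3 = 6; radius_3 = 1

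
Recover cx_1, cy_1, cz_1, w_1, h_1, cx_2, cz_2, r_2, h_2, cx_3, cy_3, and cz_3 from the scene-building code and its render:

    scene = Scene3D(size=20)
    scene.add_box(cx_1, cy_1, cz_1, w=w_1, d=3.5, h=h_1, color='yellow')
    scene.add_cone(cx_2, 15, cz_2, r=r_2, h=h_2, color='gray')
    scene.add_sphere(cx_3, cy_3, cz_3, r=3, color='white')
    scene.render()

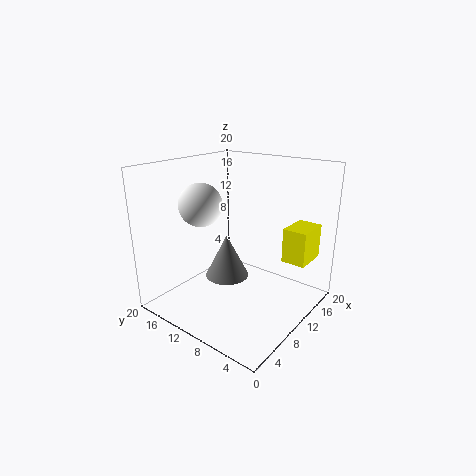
cx_1 = 14.5; cy_1 = 2; cz_1 = 6; w_1 = 5; h_1 = 5; cx_2 = 13.5; cz_2 = 1; r_2 = 3.5; h_2 = 7; cx_3 = 7.5; cy_3 = 14.5; cz_3 = 14.5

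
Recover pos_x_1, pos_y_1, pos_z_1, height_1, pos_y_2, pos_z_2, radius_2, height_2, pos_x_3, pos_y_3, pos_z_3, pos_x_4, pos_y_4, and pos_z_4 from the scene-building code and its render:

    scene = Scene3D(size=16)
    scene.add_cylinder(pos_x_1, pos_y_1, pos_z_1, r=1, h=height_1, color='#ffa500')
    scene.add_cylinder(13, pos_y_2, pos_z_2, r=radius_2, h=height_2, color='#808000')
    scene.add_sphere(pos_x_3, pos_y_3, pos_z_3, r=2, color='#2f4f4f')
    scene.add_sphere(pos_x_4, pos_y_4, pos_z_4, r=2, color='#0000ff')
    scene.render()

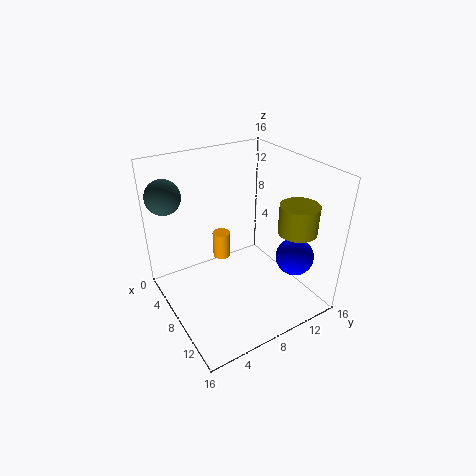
pos_x_1 = 6; pos_y_1 = 7; pos_z_1 = 5; height_1 = 3; pos_y_2 = 12; pos_z_2 = 10; radius_2 = 2; height_2 = 3; pos_x_3 = 2; pos_y_3 = 2; pos_z_3 = 12; pos_x_4 = 13; pos_y_4 = 12; pos_z_4 = 7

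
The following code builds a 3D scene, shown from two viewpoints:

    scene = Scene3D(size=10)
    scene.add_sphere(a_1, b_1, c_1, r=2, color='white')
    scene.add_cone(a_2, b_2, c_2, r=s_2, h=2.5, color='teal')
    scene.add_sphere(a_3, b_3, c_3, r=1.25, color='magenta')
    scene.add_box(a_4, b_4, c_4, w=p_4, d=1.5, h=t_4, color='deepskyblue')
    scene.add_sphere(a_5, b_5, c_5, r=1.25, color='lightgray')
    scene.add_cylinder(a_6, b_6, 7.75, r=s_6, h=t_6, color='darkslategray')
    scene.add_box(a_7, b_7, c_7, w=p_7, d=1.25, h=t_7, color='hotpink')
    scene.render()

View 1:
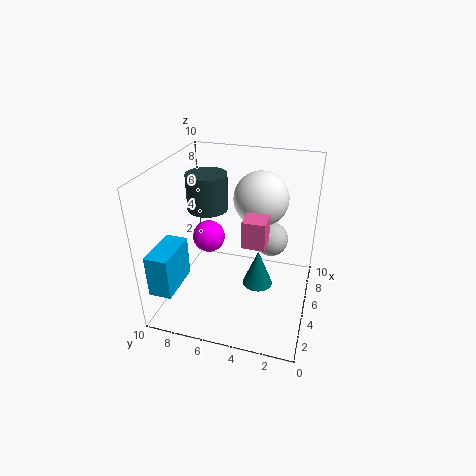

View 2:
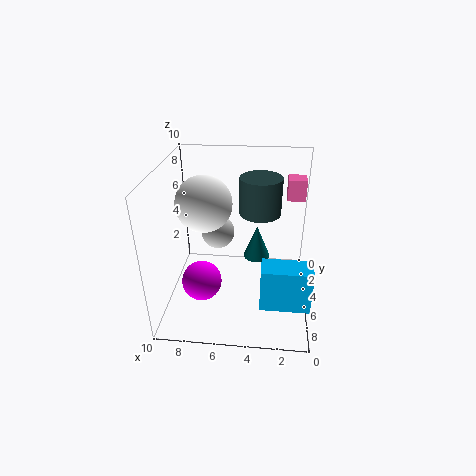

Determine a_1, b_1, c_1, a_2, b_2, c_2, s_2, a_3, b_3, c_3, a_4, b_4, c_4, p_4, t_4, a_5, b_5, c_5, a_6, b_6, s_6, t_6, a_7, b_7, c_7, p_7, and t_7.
a_1 = 7.5; b_1 = 4; c_1 = 7; a_2 = 3.75; b_2 = 3.25; c_2 = 2.5; s_2 = 1; a_3 = 7; b_3 = 8; c_3 = 3.5; a_4 = 0.25; b_4 = 8; c_4 = 2.75; p_4 = 3; t_4 = 2.75; a_5 = 6.75; b_5 = 3; c_5 = 4.25; a_6 = 3.5; b_6 = 6.5; s_6 = 1.25; t_6 = 2.25; a_7 = 0.5; b_7 = 2.25; c_7 = 7.25; p_7 = 1.25; t_7 = 1.5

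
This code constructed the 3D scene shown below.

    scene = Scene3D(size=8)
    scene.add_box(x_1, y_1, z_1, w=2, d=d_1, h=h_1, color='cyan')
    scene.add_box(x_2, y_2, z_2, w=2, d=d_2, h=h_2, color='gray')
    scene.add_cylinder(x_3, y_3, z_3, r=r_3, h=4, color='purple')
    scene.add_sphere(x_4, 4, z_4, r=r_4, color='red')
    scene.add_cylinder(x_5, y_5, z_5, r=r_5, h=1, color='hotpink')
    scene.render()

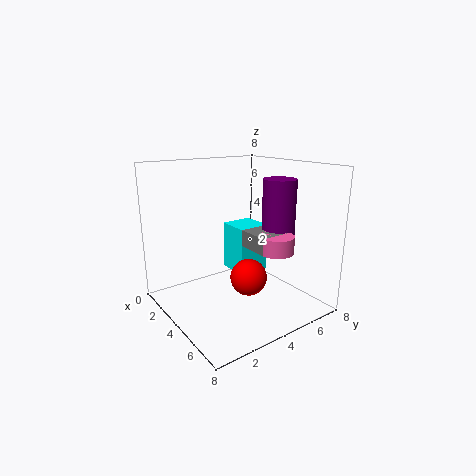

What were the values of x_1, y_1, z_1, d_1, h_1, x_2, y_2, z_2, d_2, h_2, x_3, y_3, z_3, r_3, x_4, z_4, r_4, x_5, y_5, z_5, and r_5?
x_1 = 1, y_1 = 5, z_1 = 1, d_1 = 2, h_1 = 3, x_2 = 3, y_2 = 5, z_2 = 3, d_2 = 2, h_2 = 1, x_3 = 4, y_3 = 7, z_3 = 3, r_3 = 1, x_4 = 5, z_4 = 2, r_4 = 1, x_5 = 5, y_5 = 6, z_5 = 3, r_5 = 1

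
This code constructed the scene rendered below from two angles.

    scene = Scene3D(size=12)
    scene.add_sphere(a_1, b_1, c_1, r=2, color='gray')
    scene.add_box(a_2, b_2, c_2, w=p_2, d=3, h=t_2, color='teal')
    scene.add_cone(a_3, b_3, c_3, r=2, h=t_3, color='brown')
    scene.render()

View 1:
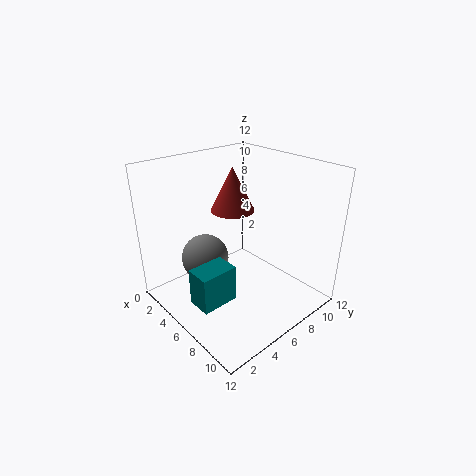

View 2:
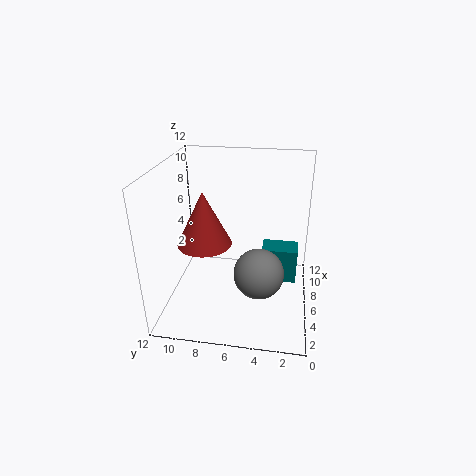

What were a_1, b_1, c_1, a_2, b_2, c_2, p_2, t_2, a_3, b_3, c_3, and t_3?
a_1 = 4, b_1 = 4, c_1 = 4, a_2 = 6, b_2 = 1, c_2 = 2, p_2 = 2, t_2 = 3, a_3 = 3, b_3 = 8, c_3 = 7, t_3 = 4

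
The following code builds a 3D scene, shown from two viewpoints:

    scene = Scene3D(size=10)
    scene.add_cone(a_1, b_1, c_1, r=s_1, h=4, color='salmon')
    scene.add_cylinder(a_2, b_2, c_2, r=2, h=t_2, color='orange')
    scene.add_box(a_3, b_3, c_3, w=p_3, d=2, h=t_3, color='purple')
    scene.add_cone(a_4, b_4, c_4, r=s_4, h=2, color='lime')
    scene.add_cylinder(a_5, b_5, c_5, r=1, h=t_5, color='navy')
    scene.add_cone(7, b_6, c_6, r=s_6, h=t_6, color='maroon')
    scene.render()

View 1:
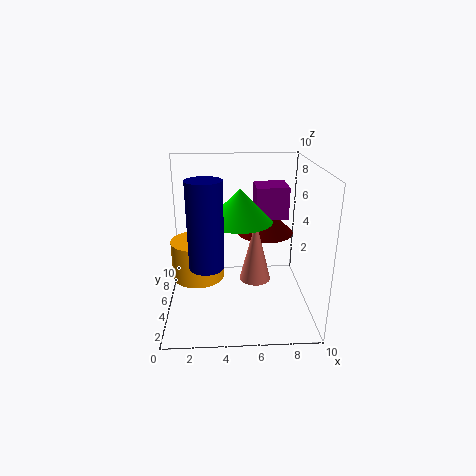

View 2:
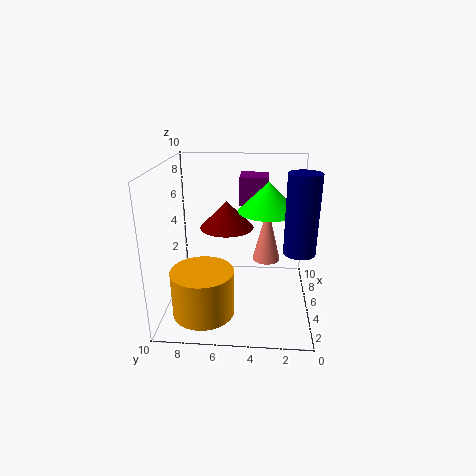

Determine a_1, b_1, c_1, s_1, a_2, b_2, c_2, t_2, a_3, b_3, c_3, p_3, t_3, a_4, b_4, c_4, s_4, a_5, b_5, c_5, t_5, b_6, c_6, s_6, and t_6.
a_1 = 6; b_1 = 3; c_1 = 3; s_1 = 1; a_2 = 2; b_2 = 7; c_2 = 1; t_2 = 3; a_3 = 6; b_3 = 3; c_3 = 7; p_3 = 2; t_3 = 2; a_4 = 5; b_4 = 3; c_4 = 7; s_4 = 2; a_5 = 3; b_5 = 1; c_5 = 5; t_5 = 5; b_6 = 6; c_6 = 5; s_6 = 2; t_6 = 2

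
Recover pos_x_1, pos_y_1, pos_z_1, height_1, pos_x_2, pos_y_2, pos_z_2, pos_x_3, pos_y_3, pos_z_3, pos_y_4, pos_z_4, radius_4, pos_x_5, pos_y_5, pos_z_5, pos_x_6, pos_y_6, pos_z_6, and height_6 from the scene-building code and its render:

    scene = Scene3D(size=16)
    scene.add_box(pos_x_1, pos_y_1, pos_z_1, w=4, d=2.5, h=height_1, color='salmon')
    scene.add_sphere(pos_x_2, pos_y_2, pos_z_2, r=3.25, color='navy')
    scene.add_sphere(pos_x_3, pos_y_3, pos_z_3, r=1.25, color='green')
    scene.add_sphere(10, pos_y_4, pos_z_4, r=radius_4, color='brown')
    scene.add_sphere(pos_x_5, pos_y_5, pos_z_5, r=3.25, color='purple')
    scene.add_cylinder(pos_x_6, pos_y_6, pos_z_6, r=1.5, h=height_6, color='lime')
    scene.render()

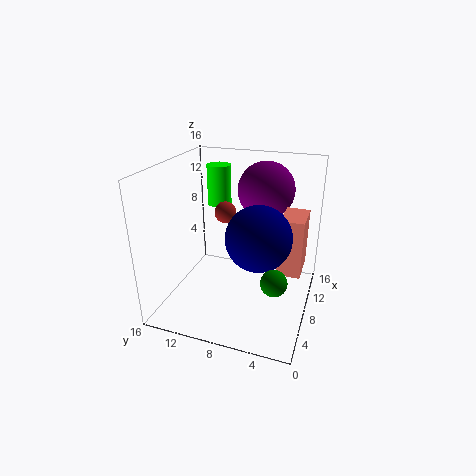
pos_x_1 = 6.75
pos_y_1 = 0.75
pos_z_1 = 5
height_1 = 6.25
pos_x_2 = 4.75
pos_y_2 = 4.75
pos_z_2 = 10
pos_x_3 = 2.25
pos_y_3 = 2.5
pos_z_3 = 7
pos_y_4 = 10.25
pos_z_4 = 10
radius_4 = 1.25
pos_x_5 = 12
pos_y_5 = 6
pos_z_5 = 12.5
pos_x_6 = 13.75
pos_y_6 = 12.5
pos_z_6 = 9.5
height_6 = 5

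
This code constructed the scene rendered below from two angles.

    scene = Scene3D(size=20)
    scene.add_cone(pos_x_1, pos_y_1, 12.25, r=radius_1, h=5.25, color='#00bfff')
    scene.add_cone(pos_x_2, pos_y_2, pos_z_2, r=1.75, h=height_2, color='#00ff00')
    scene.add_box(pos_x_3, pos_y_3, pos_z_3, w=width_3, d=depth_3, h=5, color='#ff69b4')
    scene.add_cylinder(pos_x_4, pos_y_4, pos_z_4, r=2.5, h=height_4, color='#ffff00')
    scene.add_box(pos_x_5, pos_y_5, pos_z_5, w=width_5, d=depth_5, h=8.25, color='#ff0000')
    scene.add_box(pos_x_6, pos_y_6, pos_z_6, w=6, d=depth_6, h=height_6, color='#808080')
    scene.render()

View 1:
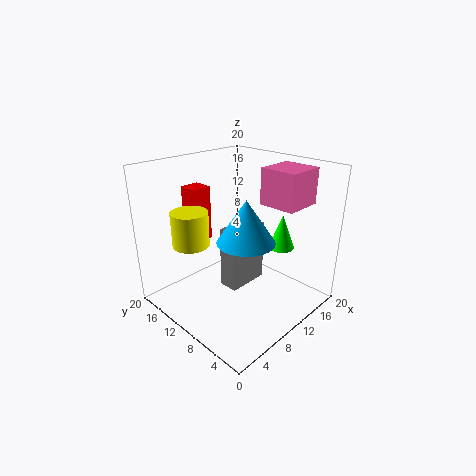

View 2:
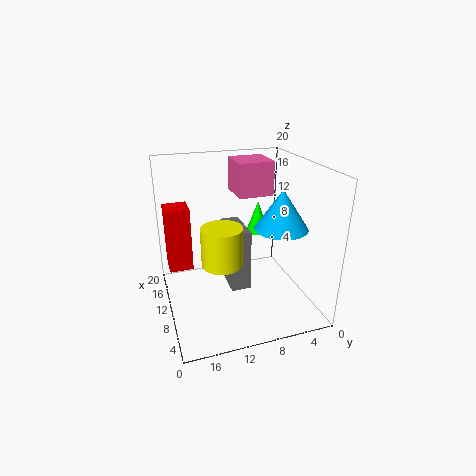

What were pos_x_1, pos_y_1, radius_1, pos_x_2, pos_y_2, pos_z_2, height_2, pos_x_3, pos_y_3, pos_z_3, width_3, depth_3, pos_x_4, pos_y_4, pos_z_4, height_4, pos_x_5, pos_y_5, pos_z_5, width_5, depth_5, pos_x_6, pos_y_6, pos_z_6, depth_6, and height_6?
pos_x_1 = 6.5
pos_y_1 = 5.25
radius_1 = 3.5
pos_x_2 = 14
pos_y_2 = 5.5
pos_z_2 = 8.75
height_2 = 4.75
pos_x_3 = 13
pos_y_3 = 3.5
pos_z_3 = 14.5
width_3 = 5.5
depth_3 = 5.25
pos_x_4 = 4.75
pos_y_4 = 13.75
pos_z_4 = 9.5
height_4 = 4.75
pos_x_5 = 8
pos_y_5 = 16.75
pos_z_5 = 7.5
width_5 = 3
depth_5 = 3
pos_x_6 = 8
pos_y_6 = 8.75
pos_z_6 = 2.75
depth_6 = 2.75
height_6 = 8.75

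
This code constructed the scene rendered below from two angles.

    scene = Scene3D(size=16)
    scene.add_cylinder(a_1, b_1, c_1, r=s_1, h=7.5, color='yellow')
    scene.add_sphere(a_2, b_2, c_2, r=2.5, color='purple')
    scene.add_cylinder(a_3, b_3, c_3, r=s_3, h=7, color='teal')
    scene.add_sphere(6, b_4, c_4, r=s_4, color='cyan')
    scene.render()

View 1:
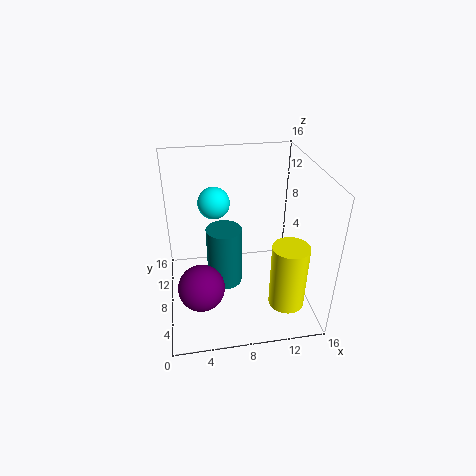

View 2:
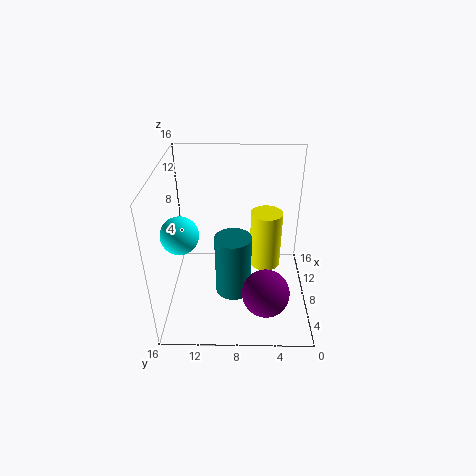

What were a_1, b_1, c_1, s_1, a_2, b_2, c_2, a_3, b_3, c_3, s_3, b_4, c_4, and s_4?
a_1 = 13, b_1 = 4.5, c_1 = 1, s_1 = 2, a_2 = 3.5, b_2 = 5, c_2 = 4, a_3 = 6.5, b_3 = 8.5, c_3 = 2, s_3 = 2, b_4 = 14, c_4 = 9.5, s_4 = 2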